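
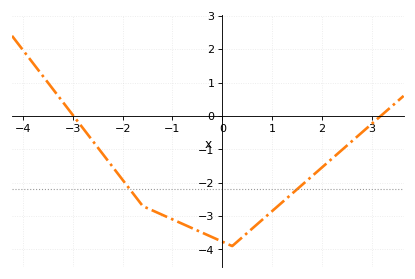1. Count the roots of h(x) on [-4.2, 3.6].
2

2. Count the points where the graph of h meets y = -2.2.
2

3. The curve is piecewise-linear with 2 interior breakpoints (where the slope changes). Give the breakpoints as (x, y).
(-1.6, -2.7); (0.2, -3.9)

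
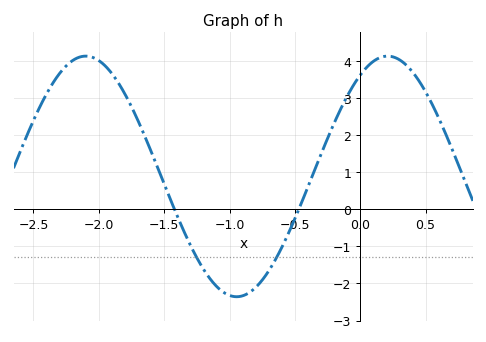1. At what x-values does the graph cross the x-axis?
-1.4, -0.45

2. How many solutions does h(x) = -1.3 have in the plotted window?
2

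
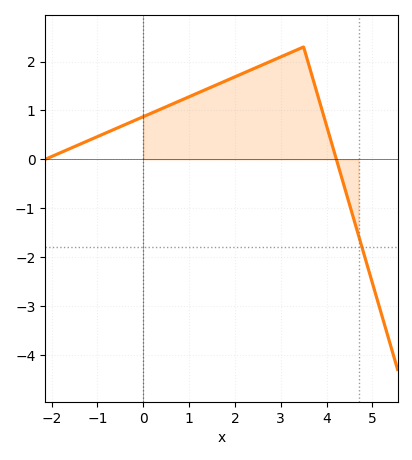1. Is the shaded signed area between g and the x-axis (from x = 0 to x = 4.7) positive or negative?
positive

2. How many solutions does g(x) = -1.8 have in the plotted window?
1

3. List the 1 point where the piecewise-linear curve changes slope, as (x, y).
(3.5, 2.3)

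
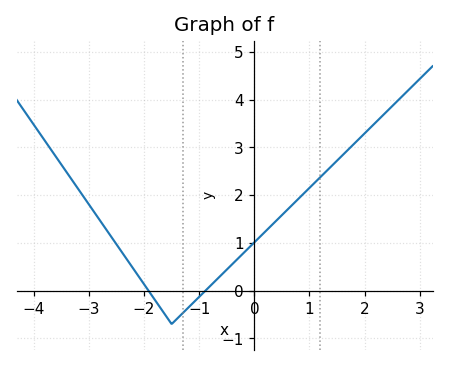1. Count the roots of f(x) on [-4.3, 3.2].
2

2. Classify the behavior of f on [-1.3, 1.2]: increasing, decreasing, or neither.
increasing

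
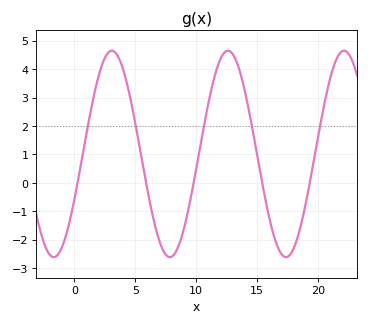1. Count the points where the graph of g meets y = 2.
5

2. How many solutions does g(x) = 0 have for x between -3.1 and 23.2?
5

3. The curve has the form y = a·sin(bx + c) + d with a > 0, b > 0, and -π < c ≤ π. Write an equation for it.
y = 3.63sin(0.66x - 0.462) + 1.02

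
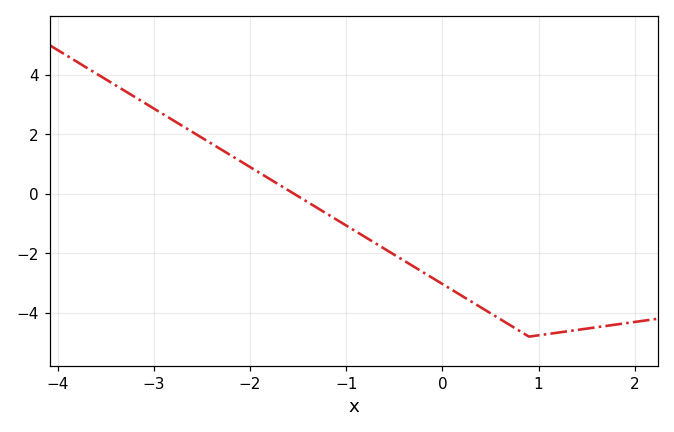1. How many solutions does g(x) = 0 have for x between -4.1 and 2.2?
1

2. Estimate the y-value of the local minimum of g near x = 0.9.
-4.8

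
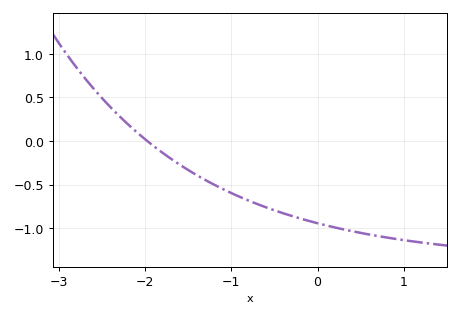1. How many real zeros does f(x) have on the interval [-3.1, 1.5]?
1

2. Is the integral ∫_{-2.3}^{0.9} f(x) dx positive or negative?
negative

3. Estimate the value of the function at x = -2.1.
0.107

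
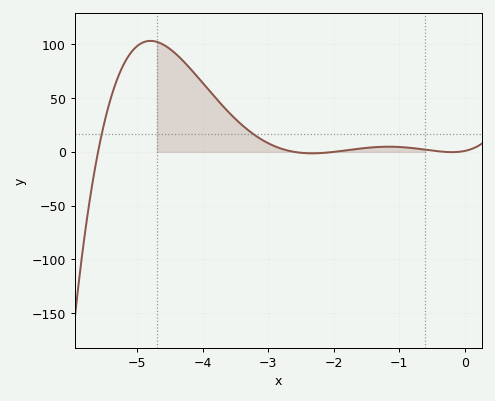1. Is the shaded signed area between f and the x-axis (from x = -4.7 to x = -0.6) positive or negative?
positive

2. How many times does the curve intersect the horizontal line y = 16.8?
2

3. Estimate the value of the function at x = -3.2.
15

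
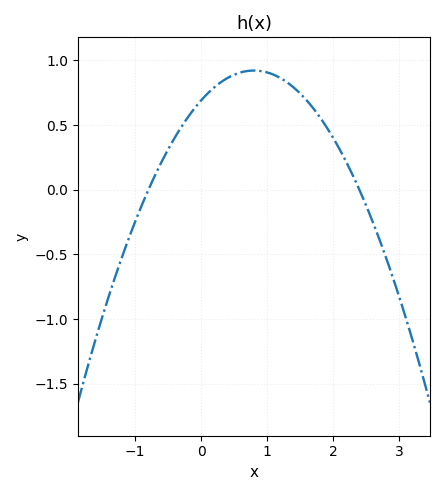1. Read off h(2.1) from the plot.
0.313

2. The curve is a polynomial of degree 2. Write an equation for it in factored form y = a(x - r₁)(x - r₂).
y = -0.36(x + 0.8)(x - 2.4)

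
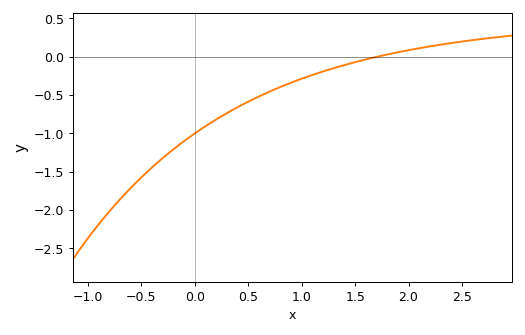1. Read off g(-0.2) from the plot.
-1.21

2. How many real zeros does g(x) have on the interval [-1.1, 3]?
1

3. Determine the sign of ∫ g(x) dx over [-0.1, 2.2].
negative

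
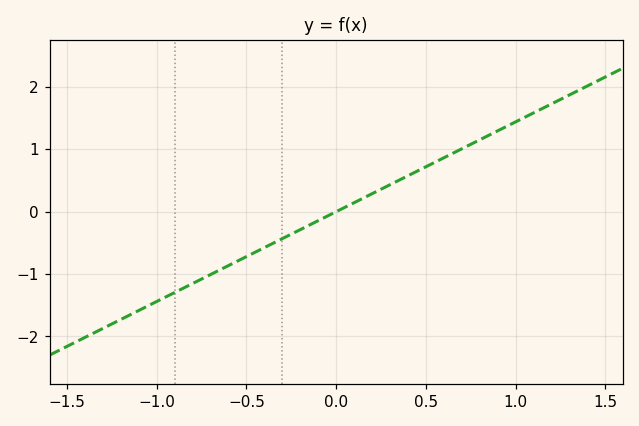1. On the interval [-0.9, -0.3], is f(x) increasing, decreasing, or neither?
increasing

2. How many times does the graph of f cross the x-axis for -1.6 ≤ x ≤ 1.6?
1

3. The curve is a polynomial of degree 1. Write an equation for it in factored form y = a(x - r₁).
y = 1.44(x - 0)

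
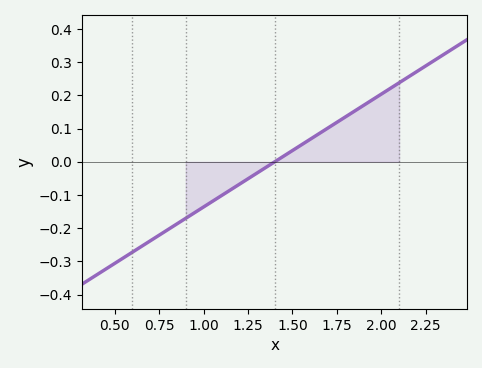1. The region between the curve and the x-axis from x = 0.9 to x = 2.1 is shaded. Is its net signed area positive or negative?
positive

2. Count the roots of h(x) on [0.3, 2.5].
1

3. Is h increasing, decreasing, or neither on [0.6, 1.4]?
increasing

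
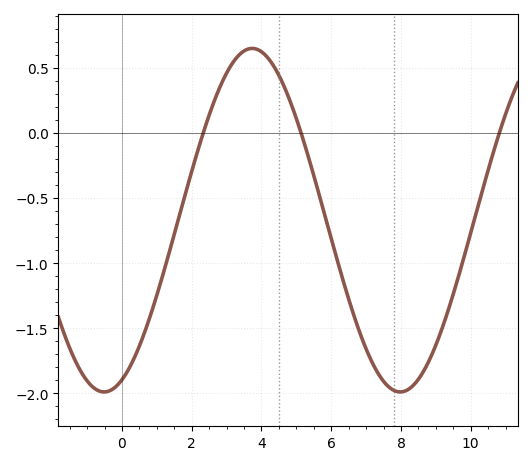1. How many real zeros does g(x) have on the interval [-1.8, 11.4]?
3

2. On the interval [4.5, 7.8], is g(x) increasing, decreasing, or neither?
decreasing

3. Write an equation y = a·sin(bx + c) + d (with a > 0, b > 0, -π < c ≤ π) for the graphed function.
y = 1.32sin(0.74x - 1.19) - 0.67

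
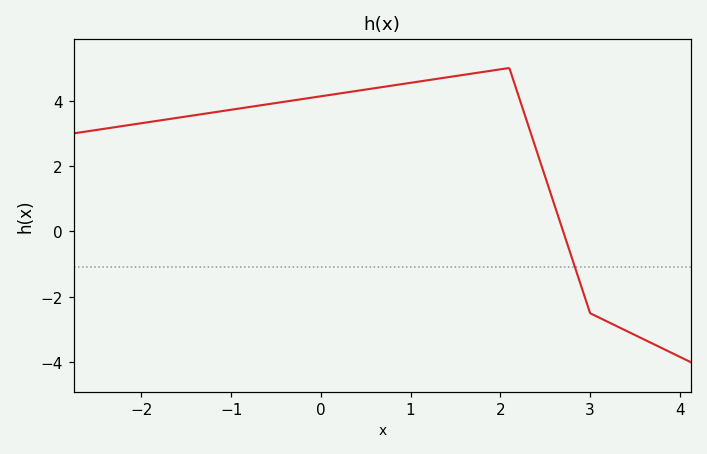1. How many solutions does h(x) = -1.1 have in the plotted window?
1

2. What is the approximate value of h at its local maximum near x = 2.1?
5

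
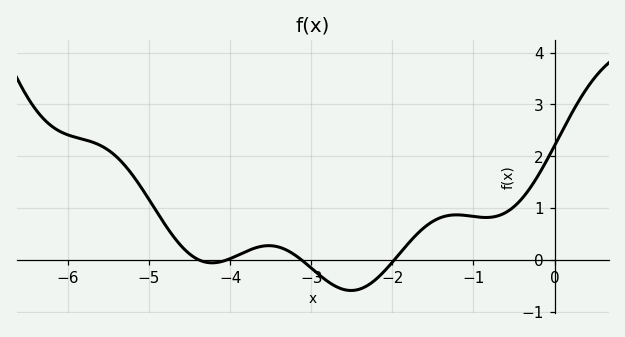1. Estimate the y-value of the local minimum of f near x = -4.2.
-0.1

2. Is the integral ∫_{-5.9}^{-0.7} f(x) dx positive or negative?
positive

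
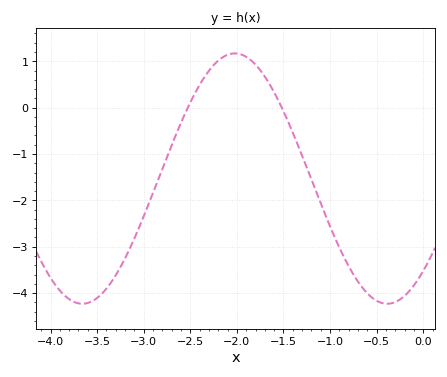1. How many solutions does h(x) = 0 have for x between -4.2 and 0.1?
2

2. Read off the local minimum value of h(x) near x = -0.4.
-4.2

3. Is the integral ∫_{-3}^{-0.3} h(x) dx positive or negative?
negative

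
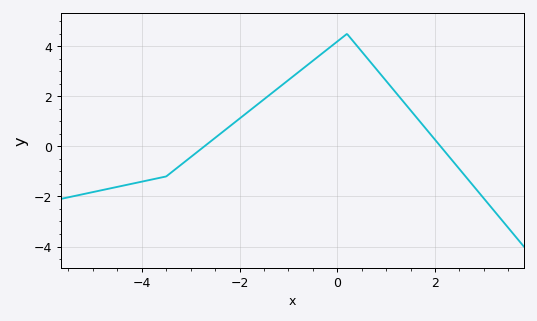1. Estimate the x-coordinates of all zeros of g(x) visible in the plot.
-2.72, 2.12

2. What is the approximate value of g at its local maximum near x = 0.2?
4.5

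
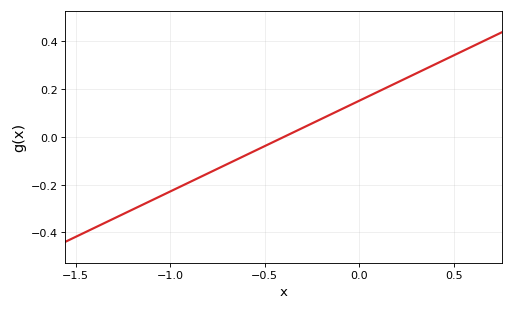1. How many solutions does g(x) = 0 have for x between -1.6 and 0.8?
1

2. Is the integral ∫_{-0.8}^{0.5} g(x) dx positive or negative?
positive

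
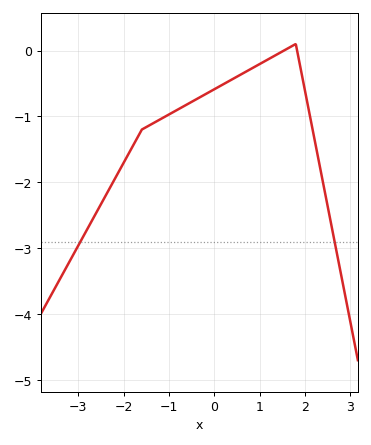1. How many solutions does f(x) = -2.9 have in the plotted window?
2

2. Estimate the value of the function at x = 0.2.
-0.512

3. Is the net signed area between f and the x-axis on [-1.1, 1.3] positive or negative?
negative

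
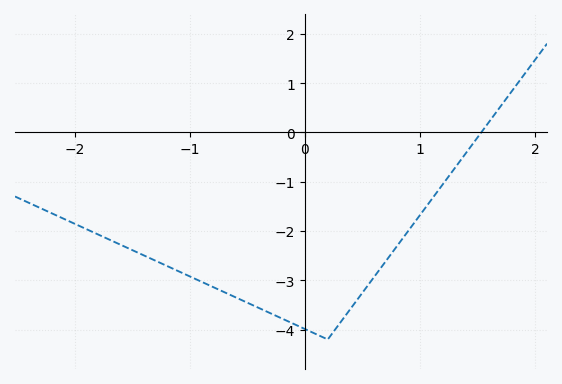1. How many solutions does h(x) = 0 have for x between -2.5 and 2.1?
1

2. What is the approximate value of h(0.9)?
-2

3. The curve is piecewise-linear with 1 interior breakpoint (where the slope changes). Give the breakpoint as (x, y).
(0.2, -4.2)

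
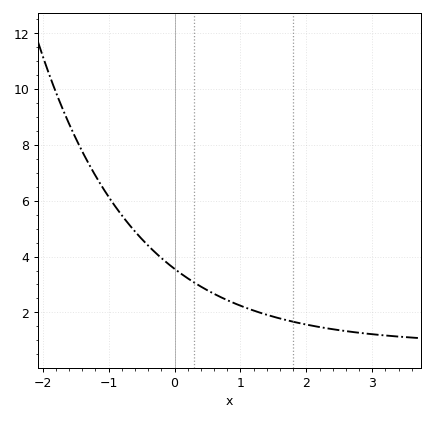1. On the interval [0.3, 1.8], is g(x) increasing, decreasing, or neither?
decreasing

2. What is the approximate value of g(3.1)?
1.2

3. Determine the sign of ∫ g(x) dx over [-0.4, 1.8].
positive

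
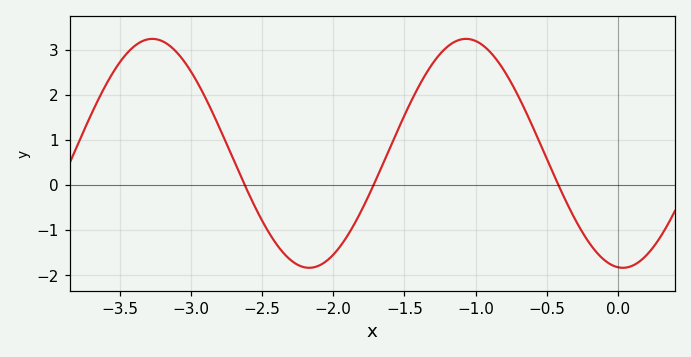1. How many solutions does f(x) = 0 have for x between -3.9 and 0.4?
3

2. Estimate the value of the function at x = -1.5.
1.5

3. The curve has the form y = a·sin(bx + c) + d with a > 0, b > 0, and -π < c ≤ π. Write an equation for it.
y = 2.54sin(2.9x - 1.7) + 0.7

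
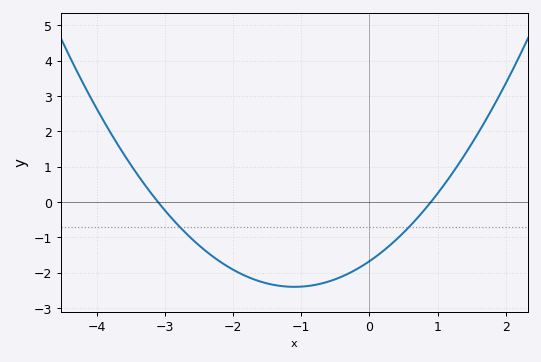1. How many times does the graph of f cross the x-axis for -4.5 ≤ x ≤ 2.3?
2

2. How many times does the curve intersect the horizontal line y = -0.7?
2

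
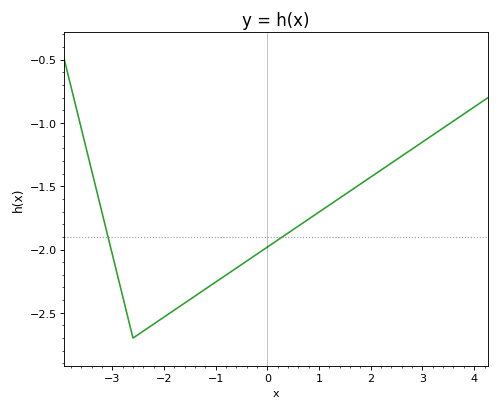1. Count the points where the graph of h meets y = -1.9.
2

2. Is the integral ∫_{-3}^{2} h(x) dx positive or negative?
negative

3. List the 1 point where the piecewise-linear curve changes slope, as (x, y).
(-2.6, -2.7)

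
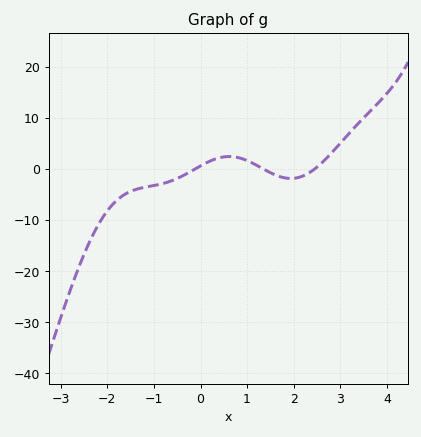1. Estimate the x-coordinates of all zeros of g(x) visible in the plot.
-0.2, 1.4, 2.4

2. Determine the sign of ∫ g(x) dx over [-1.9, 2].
negative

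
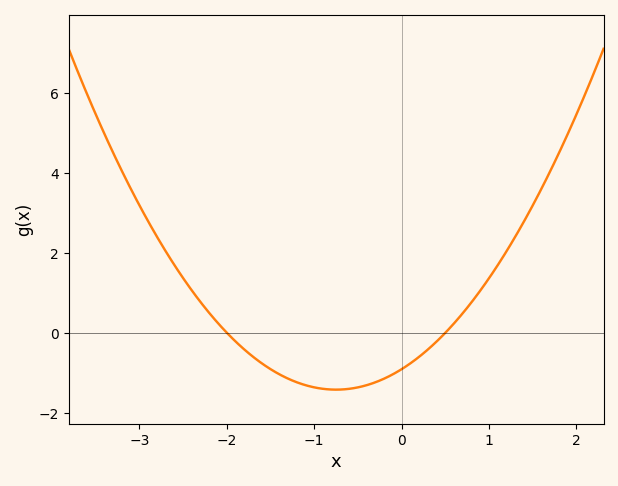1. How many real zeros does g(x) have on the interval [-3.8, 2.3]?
2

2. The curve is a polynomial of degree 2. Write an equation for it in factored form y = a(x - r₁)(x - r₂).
y = 0.91(x + 2)(x - 0.5)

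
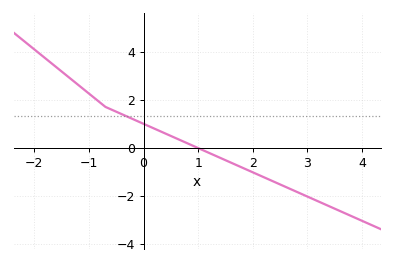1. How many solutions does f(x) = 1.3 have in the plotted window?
1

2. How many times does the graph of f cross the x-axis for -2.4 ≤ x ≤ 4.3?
1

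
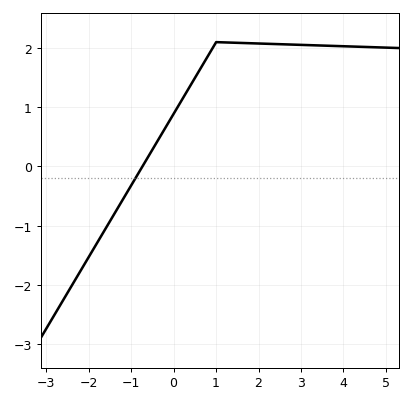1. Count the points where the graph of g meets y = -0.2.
1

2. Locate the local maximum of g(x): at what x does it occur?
1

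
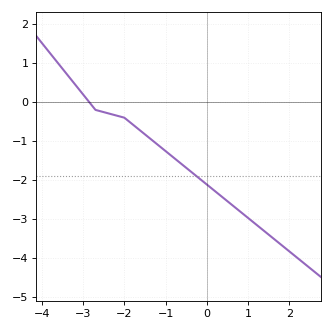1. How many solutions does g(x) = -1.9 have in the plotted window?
1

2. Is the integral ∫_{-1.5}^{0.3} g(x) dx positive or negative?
negative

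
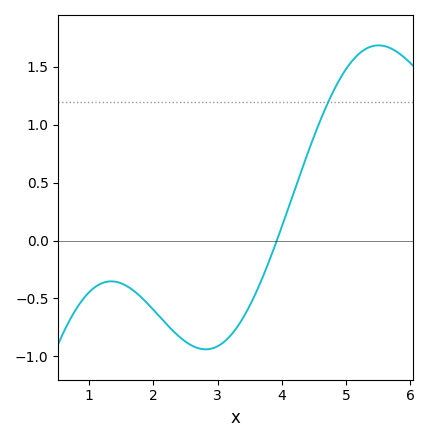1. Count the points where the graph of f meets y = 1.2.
1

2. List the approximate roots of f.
3.92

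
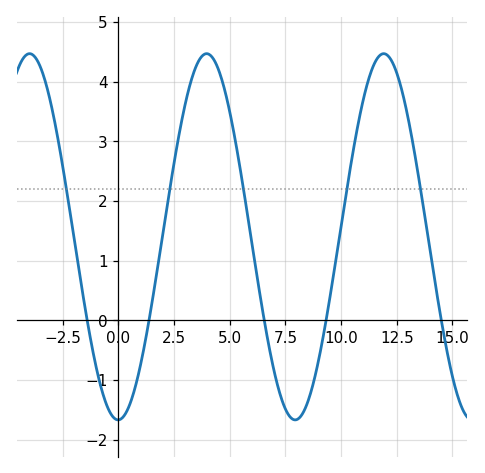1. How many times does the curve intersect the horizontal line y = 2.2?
5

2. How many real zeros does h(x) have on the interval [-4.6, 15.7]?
5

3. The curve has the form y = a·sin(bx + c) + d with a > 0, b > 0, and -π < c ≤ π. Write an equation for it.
y = 3.07sin(0.79x - 1.6) + 1.4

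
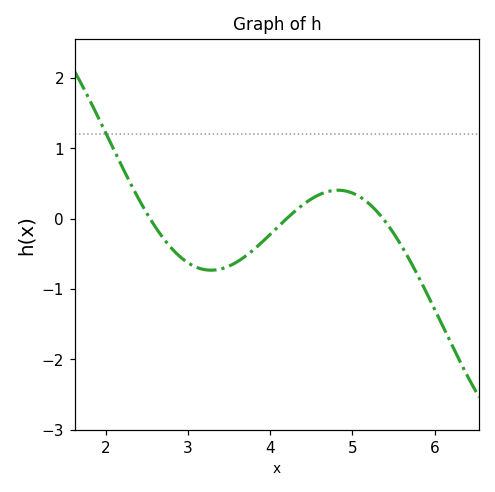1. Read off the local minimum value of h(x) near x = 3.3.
-0.7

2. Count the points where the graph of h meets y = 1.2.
1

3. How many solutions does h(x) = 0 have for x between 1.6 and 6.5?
3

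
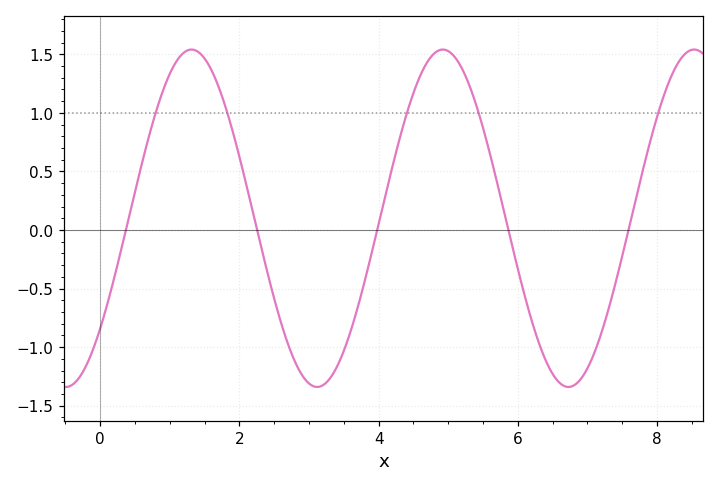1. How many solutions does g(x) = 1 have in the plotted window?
5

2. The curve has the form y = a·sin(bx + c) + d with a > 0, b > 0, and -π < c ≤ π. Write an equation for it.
y = 1.44sin(1.74x - 0.712) + 0.1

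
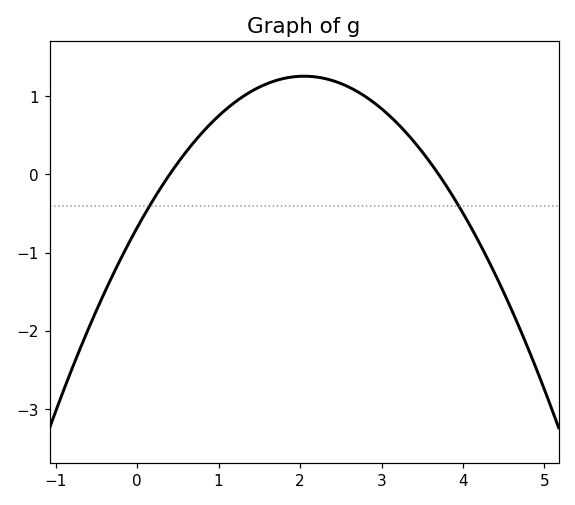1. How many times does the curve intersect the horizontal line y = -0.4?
2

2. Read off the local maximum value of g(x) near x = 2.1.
1.25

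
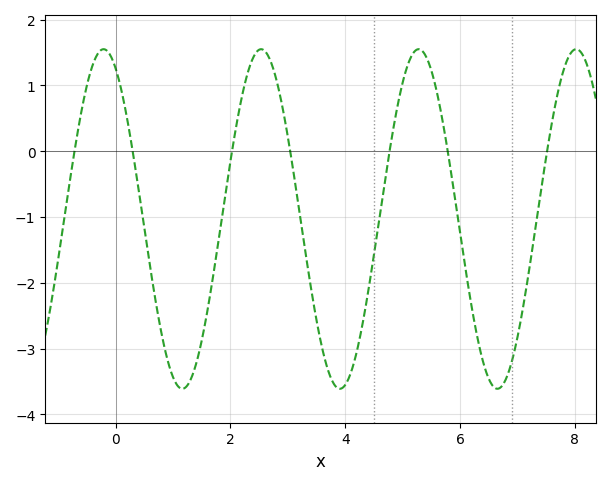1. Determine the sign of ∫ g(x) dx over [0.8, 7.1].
negative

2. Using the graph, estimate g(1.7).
-1.89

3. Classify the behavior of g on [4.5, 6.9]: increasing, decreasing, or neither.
neither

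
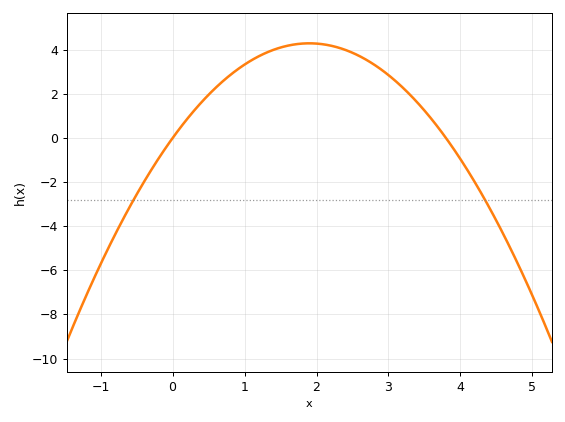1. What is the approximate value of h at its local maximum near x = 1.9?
4.3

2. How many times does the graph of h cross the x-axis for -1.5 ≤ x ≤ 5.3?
2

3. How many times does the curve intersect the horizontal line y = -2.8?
2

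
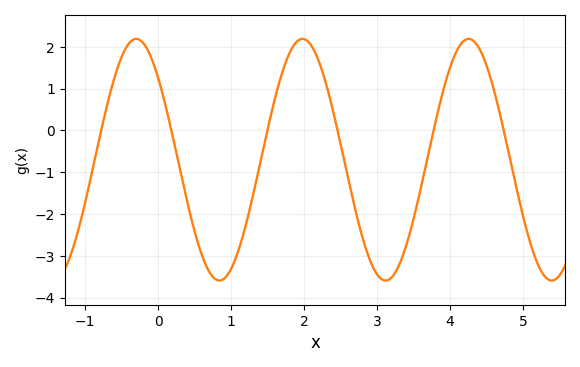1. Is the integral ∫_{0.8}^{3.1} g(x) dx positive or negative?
negative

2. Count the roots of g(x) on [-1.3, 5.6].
6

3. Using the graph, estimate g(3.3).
-3.23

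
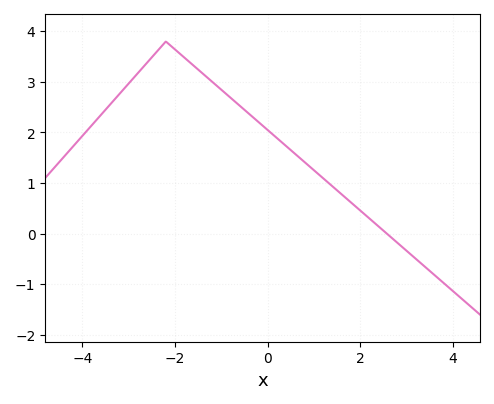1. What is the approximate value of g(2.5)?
0.057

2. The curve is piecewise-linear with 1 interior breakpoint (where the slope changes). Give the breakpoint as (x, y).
(-2.2, 3.8)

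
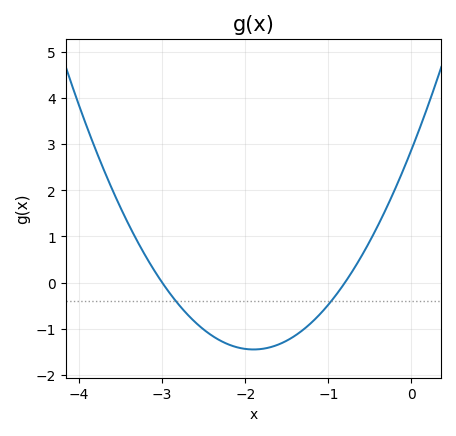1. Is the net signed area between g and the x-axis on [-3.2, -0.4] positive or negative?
negative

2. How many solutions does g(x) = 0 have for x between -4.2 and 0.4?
2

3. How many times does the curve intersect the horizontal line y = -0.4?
2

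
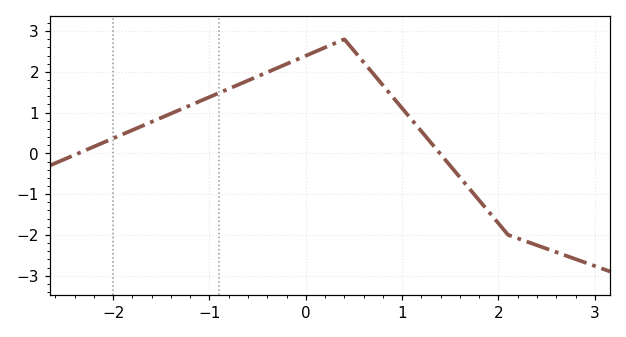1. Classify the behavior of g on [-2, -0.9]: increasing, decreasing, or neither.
increasing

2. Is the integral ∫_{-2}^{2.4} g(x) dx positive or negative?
positive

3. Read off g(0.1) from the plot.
2.5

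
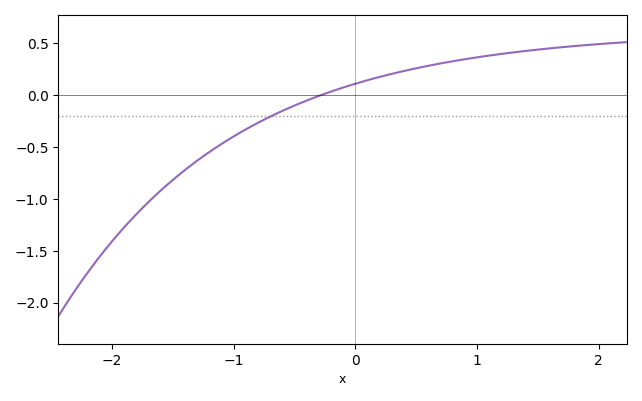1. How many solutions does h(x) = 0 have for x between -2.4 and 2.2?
1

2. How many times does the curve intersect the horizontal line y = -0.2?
1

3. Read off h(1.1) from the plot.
0.381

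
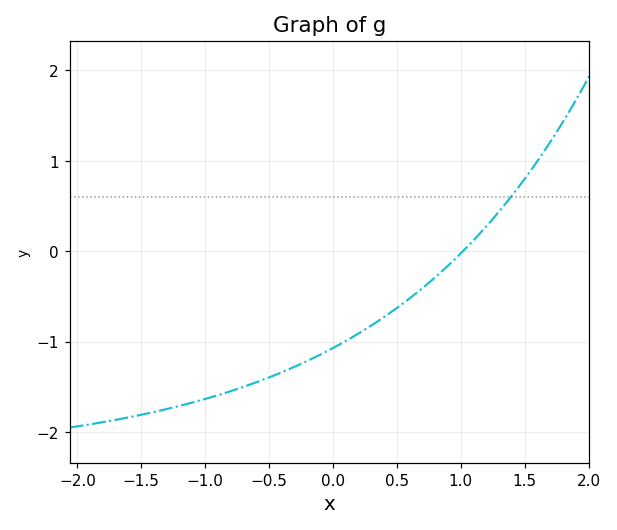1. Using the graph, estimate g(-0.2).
-1.2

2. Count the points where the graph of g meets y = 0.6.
1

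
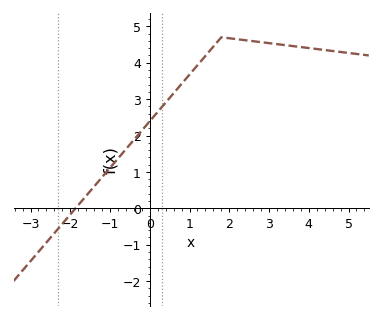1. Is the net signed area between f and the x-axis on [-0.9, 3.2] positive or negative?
positive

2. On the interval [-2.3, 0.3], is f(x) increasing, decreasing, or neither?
increasing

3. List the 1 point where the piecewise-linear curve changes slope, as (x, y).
(1.8, 4.7)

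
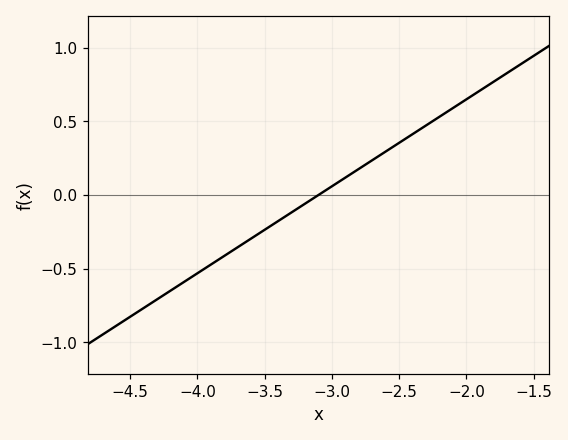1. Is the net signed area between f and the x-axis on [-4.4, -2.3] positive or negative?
negative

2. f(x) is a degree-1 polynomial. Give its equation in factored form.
y = 0.59(x + 3.1)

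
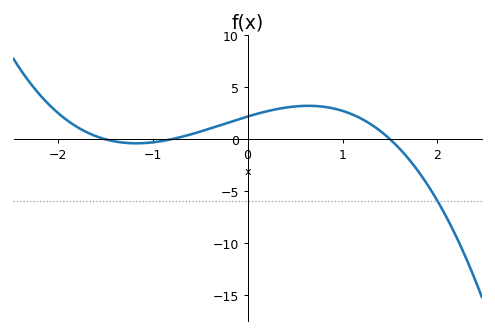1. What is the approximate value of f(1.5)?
0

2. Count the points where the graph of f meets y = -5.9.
1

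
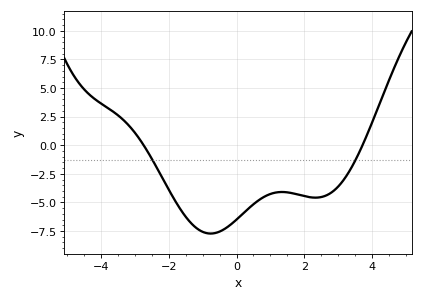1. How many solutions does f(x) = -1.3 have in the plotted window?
2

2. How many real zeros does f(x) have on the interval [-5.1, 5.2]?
2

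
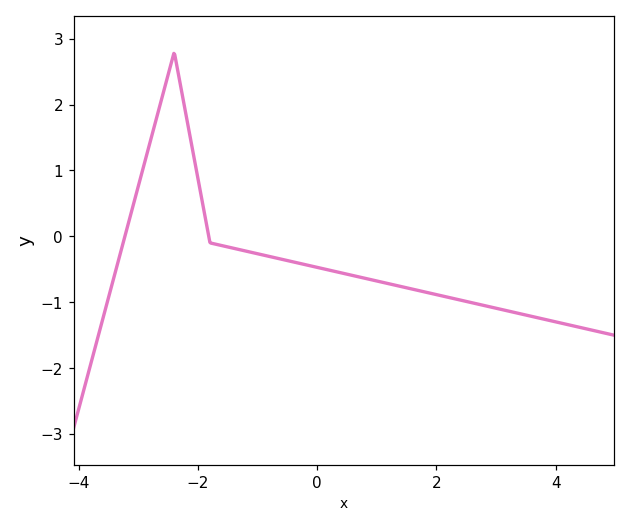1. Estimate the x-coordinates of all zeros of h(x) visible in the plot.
-3.23, -1.82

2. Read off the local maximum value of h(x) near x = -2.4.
2.8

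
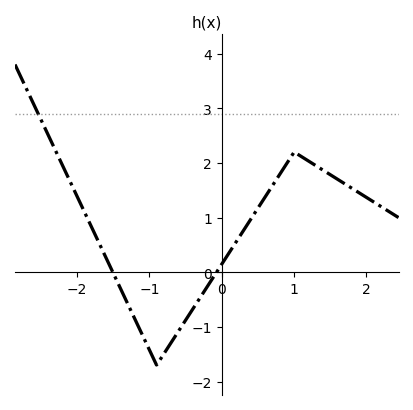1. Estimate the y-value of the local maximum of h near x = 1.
2.2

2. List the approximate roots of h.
-1.5, -0.1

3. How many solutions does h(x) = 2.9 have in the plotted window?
1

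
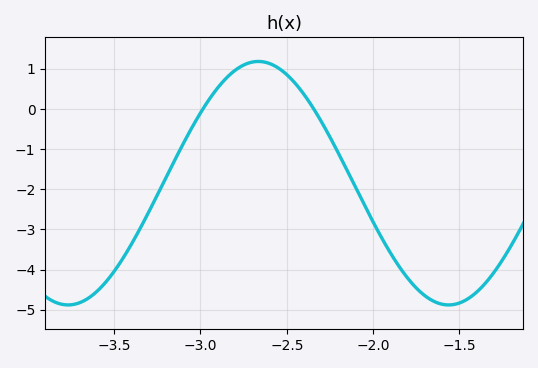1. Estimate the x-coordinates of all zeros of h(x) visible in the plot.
-3, -2.35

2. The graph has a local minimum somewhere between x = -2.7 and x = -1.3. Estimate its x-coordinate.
-1.55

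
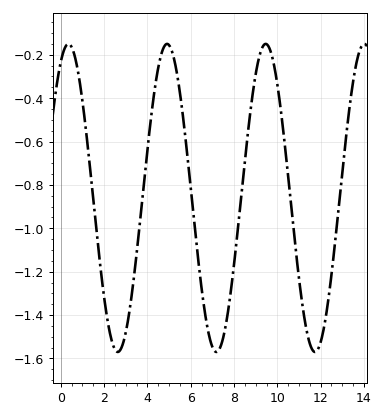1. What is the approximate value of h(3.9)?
-0.74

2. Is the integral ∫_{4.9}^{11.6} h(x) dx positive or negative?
negative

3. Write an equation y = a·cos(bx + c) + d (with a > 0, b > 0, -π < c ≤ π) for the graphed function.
y = 0.71cos(1.4x - 0.49) - 0.86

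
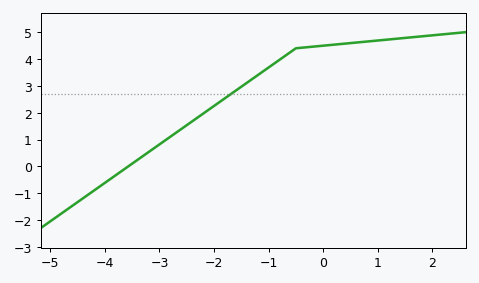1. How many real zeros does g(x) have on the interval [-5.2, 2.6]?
1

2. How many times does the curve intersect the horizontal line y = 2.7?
1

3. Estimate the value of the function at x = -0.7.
4.11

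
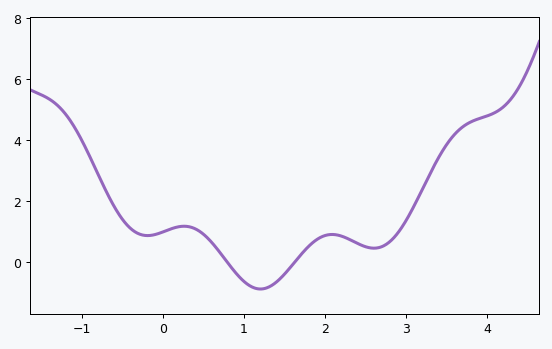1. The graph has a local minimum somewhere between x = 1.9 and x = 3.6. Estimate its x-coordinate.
2.6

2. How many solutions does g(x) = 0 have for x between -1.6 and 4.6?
2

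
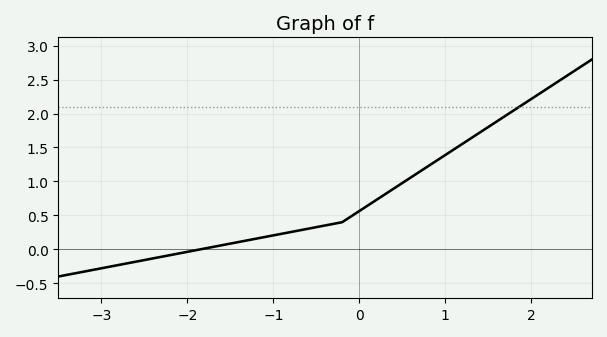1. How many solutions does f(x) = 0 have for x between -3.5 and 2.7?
1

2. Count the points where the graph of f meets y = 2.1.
1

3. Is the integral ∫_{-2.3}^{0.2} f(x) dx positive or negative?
positive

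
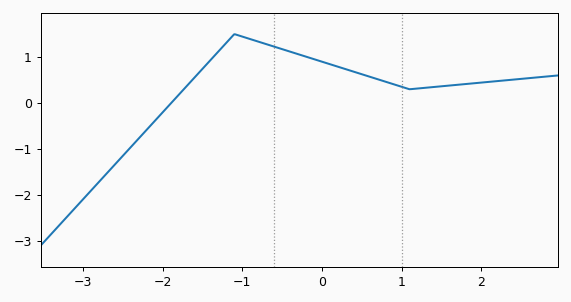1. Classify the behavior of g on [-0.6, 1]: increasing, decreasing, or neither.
decreasing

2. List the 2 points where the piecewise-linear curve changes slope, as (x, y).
(-1.1, 1.5); (1.1, 0.3)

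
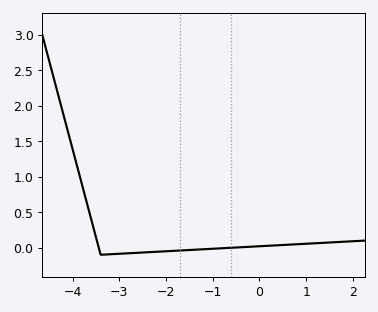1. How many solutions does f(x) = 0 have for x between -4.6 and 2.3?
2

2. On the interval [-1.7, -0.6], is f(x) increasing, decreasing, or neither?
increasing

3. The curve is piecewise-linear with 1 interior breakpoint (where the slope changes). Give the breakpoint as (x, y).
(-3.4, -0.1)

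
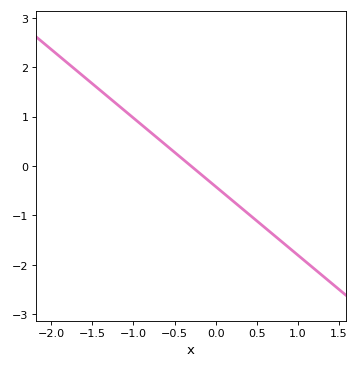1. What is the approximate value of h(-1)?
0.973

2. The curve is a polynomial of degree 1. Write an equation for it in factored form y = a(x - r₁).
y = -1.39(x + 0.3)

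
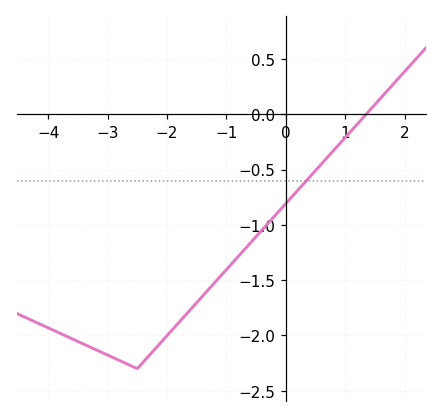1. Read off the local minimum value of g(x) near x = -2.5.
-2.3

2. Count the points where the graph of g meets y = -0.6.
1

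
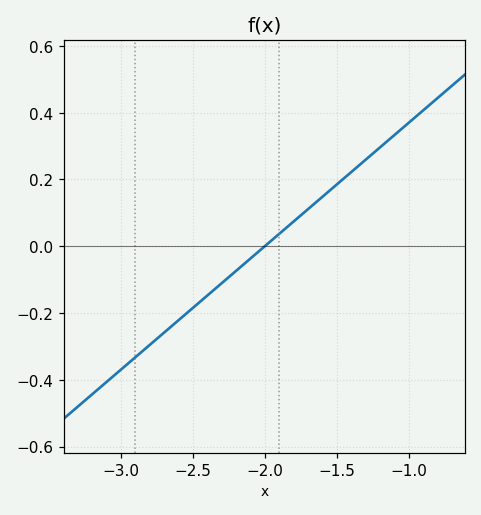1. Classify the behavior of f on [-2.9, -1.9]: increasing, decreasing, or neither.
increasing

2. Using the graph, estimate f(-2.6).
-0.222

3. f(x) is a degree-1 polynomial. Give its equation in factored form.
y = 0.37(x + 2)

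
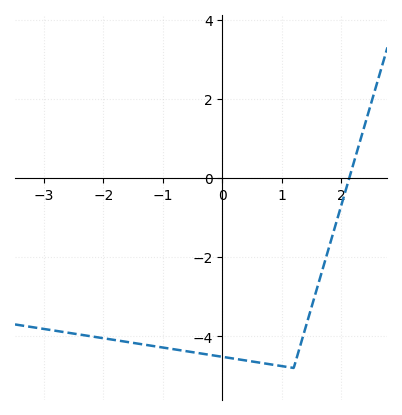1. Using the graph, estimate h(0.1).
-4.6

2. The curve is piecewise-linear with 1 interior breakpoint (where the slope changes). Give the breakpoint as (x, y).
(1.2, -4.8)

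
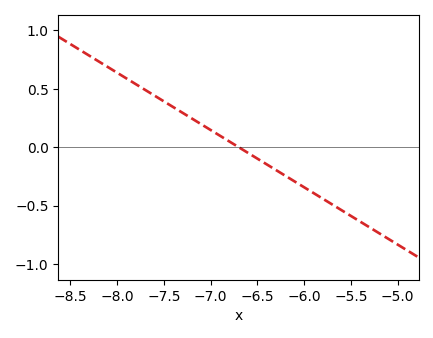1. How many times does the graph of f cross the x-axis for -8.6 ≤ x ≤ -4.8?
1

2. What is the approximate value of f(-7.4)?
0.343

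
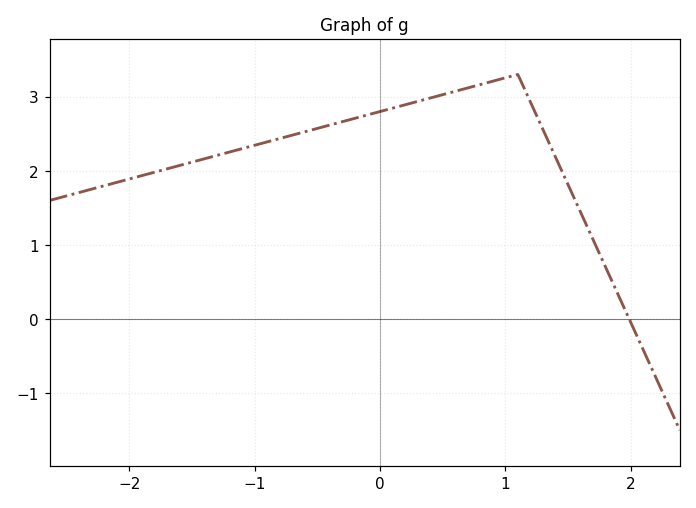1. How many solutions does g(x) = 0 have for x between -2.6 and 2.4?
1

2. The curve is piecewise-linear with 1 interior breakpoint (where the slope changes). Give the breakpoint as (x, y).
(1.1, 3.3)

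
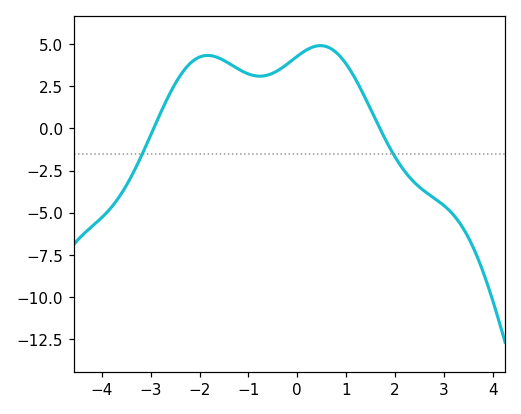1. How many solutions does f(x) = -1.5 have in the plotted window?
2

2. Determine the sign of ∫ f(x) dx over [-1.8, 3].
positive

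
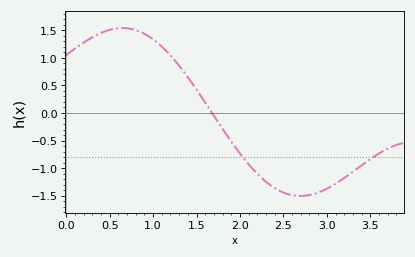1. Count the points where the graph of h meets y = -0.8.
2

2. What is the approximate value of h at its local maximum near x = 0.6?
1.55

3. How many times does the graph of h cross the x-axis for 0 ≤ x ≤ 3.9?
1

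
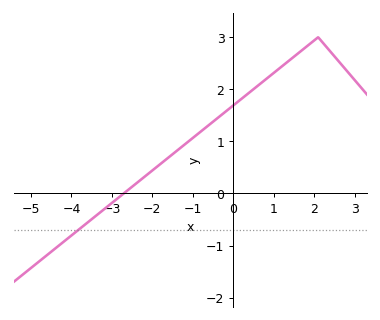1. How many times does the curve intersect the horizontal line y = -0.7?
1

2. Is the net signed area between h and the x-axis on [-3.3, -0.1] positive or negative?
positive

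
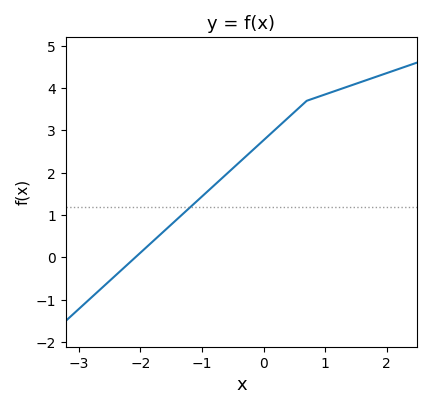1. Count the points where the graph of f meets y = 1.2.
1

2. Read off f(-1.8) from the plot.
0.4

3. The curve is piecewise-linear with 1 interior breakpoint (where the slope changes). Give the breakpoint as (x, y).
(0.7, 3.7)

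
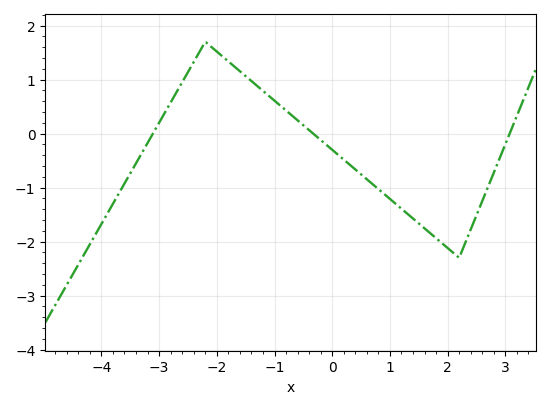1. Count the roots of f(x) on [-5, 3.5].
3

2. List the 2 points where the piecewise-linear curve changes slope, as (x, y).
(-2.2, 1.7); (2.2, -2.3)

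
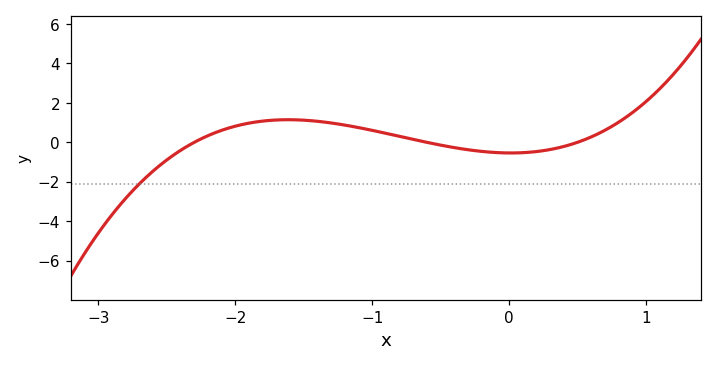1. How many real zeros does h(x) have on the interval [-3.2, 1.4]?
3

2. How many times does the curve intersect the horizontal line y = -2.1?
1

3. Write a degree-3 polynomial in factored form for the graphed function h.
y = 0.78(x + 2.3)(x + 0.6)(x - 0.5)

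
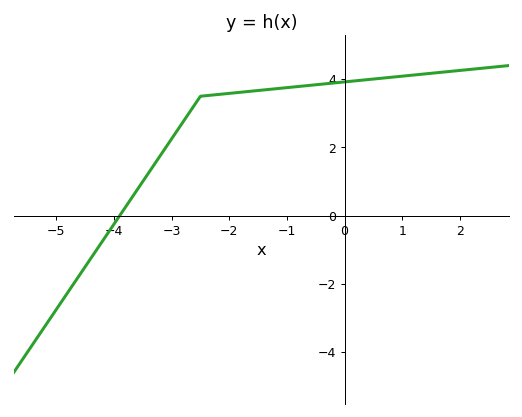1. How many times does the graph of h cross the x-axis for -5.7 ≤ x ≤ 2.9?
1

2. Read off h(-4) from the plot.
-0.249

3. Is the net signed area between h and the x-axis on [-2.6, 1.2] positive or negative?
positive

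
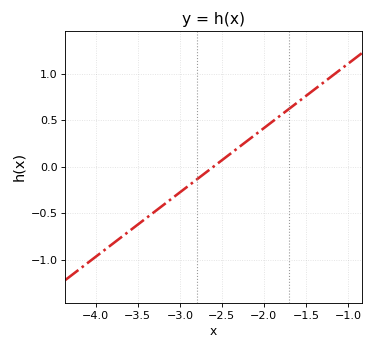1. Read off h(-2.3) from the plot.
0.2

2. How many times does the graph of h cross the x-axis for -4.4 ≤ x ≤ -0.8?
1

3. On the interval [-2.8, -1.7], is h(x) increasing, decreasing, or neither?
increasing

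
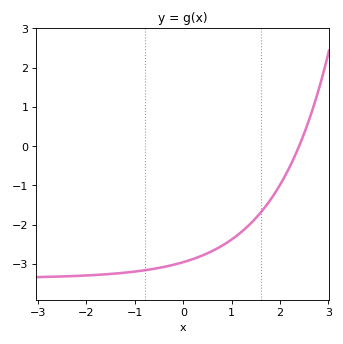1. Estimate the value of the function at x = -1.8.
-3.3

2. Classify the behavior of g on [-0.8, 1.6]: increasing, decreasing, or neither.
increasing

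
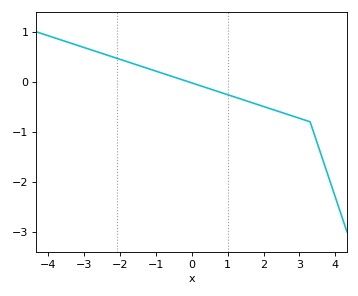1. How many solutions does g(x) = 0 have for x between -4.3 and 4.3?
1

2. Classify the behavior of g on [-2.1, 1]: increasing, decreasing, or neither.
decreasing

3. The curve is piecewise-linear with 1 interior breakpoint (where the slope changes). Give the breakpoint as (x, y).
(3.3, -0.8)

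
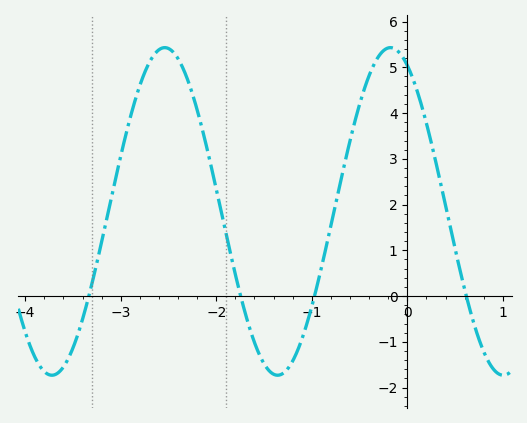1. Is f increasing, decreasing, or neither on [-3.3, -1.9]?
neither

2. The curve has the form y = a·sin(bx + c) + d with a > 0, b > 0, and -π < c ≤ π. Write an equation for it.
y = 3.58sin(2.66x + 2.04) + 1.85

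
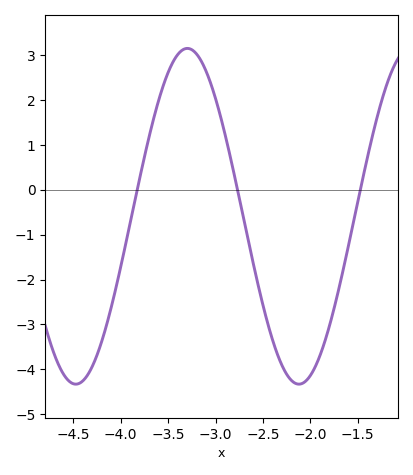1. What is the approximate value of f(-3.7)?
1.2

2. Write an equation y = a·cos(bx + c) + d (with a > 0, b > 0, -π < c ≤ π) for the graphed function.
y = 3.74cos(2.7x + 2.5) - 0.59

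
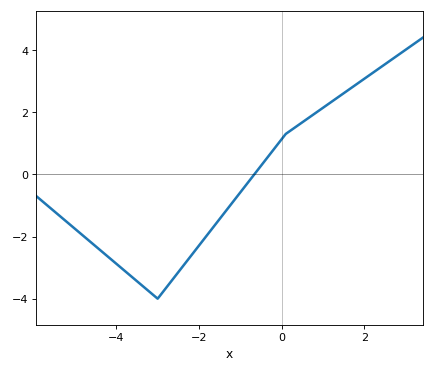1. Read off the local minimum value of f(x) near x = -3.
-4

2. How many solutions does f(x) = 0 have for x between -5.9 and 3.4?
1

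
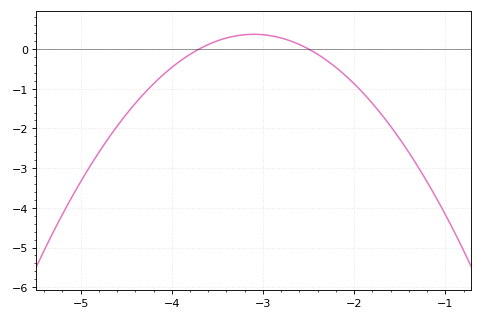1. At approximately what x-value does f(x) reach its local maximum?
-3.1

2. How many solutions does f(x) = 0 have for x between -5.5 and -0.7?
2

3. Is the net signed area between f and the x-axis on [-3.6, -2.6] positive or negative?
positive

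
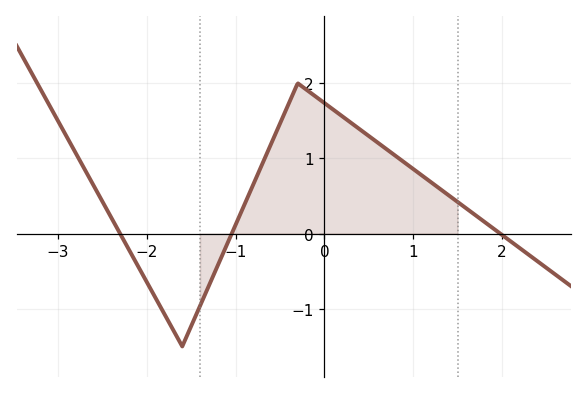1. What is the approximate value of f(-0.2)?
1.9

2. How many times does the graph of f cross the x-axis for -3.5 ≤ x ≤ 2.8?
3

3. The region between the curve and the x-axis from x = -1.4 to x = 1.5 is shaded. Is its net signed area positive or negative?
positive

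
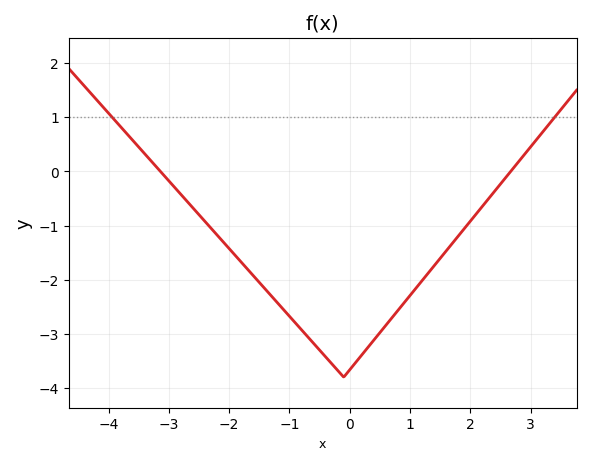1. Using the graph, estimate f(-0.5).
-3.3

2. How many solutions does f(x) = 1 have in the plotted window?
2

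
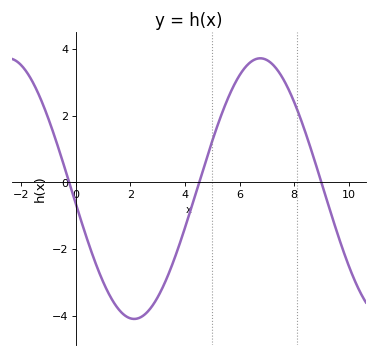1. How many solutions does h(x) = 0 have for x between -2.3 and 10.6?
3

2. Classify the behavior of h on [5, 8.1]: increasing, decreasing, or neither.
neither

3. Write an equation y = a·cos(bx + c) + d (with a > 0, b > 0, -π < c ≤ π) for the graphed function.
y = 3.91cos(0.68x + 1.69) - 0.19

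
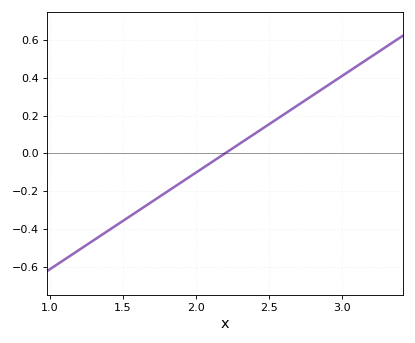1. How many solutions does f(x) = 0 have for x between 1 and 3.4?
1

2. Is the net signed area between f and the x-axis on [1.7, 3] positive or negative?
positive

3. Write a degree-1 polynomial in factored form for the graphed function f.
y = 0.51(x - 2.2)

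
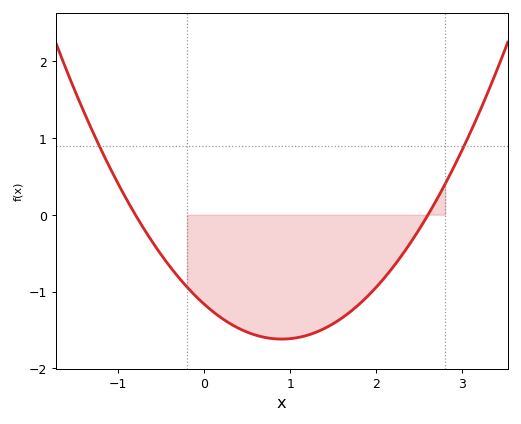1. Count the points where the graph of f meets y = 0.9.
2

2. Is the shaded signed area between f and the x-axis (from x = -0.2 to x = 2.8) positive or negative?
negative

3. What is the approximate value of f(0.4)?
-1.5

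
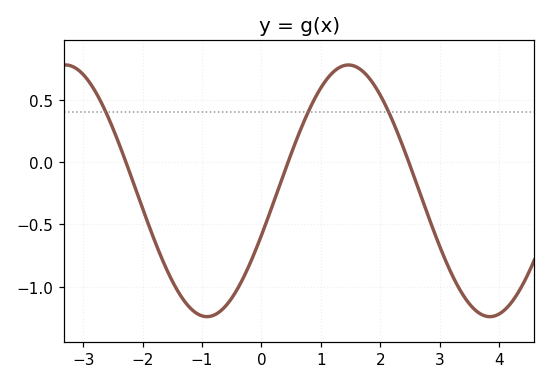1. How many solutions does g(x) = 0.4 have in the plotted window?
3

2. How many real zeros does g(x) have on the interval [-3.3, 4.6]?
3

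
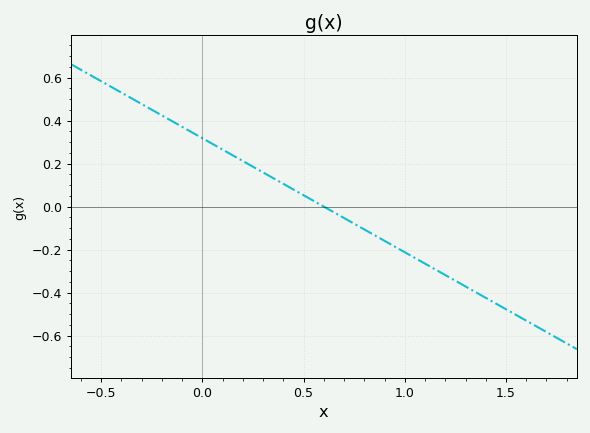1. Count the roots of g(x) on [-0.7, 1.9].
1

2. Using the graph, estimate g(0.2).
0.22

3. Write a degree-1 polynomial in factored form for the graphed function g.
y = -0.53(x - 0.6)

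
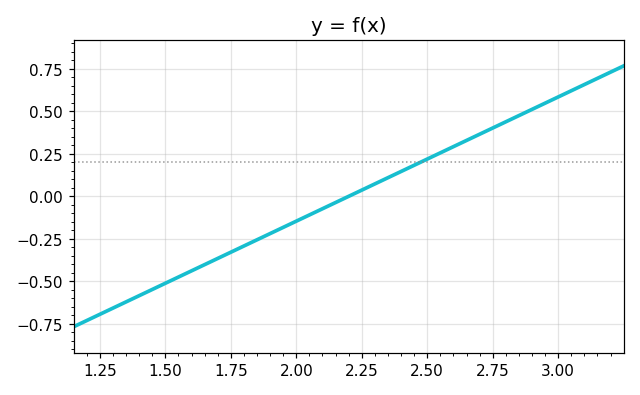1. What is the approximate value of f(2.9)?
0.52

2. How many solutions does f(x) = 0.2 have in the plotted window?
1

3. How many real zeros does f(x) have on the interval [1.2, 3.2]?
1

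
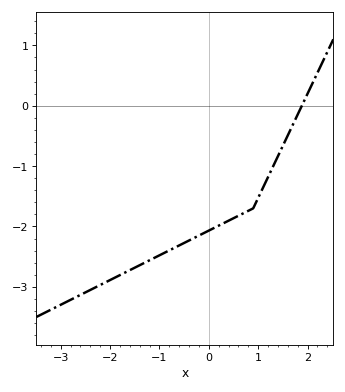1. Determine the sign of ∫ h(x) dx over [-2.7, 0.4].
negative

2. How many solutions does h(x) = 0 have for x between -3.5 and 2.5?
1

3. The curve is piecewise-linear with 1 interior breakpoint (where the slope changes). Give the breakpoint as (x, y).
(0.9, -1.7)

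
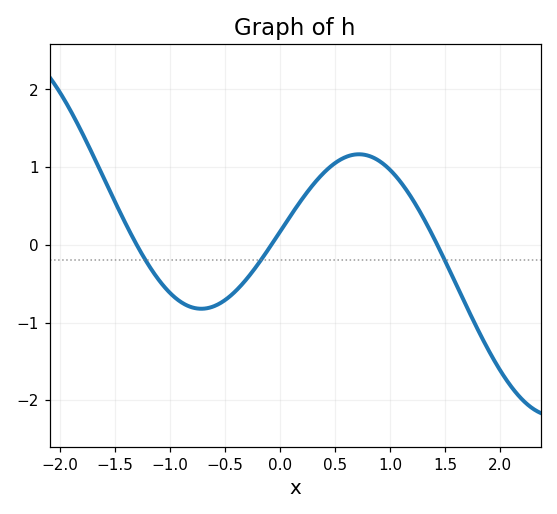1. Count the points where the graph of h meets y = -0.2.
3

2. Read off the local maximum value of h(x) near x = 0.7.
1.17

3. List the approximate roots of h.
-1.3, -0.08, 1.43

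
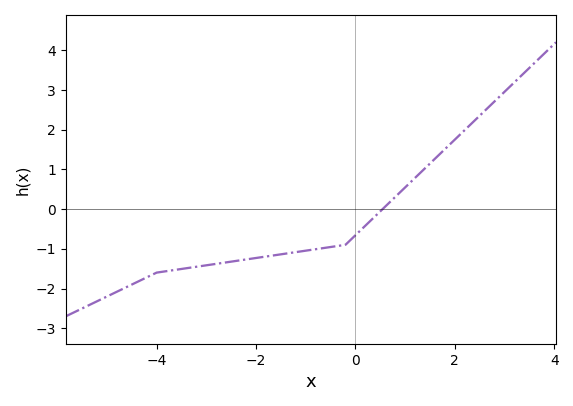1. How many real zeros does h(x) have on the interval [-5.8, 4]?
1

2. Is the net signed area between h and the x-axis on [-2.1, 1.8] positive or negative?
negative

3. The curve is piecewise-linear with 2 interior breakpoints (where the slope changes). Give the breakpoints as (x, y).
(-4, -1.6); (-0.2, -0.9)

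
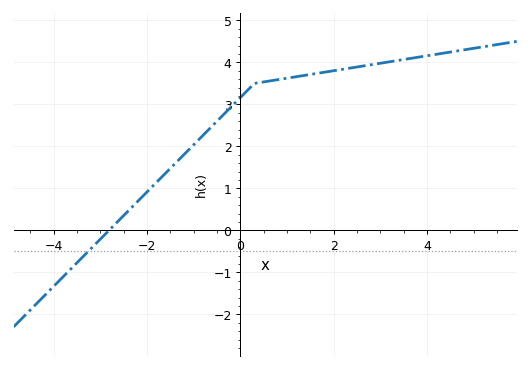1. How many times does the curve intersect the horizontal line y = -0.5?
1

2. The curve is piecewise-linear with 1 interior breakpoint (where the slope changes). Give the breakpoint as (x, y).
(0.3, 3.5)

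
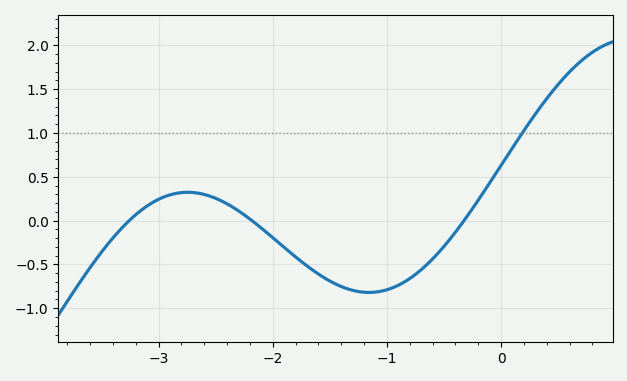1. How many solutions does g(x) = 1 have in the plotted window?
1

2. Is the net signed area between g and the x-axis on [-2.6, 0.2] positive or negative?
negative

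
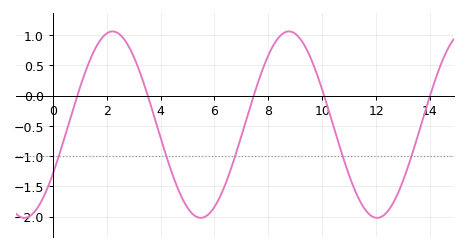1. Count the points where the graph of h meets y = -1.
5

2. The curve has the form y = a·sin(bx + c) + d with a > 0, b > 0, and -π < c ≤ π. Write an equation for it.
y = 1.54sin(0.96x - 0.56) - 0.48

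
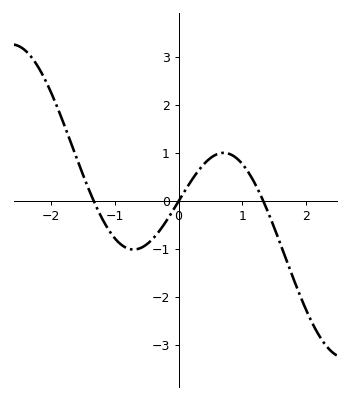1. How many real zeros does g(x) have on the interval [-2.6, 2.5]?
3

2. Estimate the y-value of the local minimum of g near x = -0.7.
-1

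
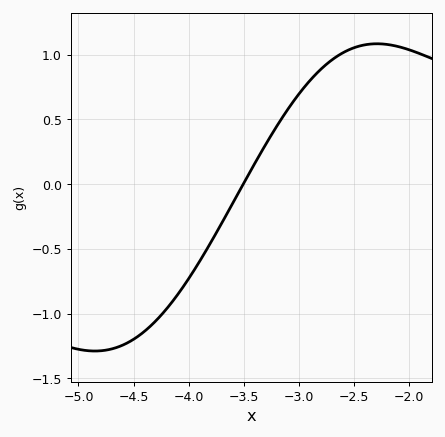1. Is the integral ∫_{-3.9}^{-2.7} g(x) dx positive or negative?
positive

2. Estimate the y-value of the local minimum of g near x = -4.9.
-1.3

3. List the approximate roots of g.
-3.5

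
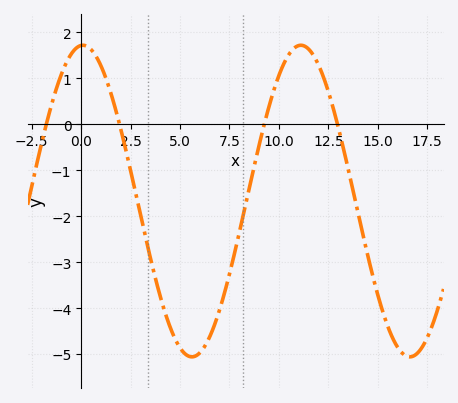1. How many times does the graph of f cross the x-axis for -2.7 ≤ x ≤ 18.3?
4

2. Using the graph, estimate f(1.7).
0.4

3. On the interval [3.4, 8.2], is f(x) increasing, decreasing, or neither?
neither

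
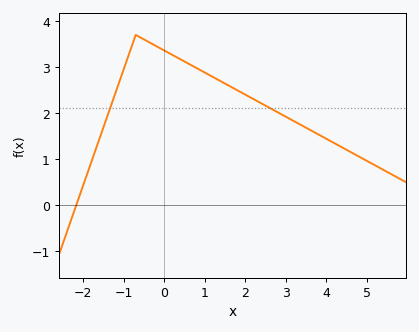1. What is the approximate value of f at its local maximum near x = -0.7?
3.7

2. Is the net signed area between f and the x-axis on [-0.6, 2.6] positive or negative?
positive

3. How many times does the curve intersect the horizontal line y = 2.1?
2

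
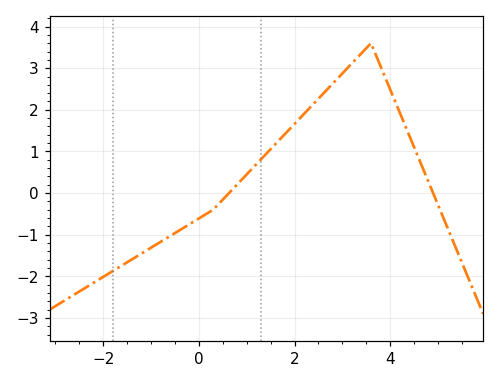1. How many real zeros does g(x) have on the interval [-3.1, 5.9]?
2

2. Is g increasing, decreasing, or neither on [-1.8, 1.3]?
increasing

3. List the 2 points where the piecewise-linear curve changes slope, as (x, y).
(0.3, -0.4); (3.6, 3.6)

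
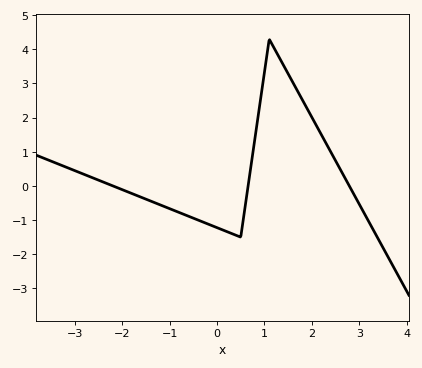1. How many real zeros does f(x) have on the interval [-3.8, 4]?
3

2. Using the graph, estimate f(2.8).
0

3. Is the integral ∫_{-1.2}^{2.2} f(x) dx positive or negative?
positive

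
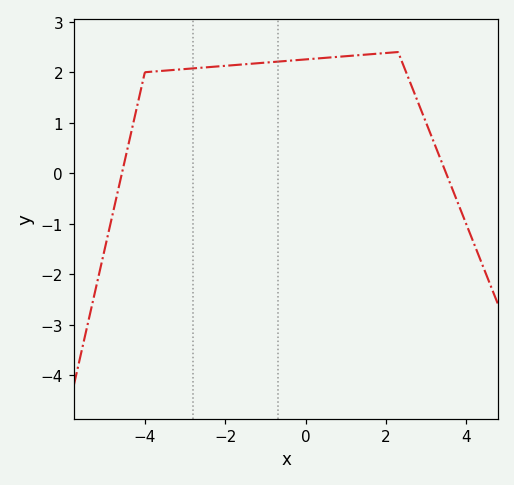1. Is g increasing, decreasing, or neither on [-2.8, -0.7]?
increasing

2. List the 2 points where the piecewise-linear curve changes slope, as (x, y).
(-4, 2); (2.3, 2.4)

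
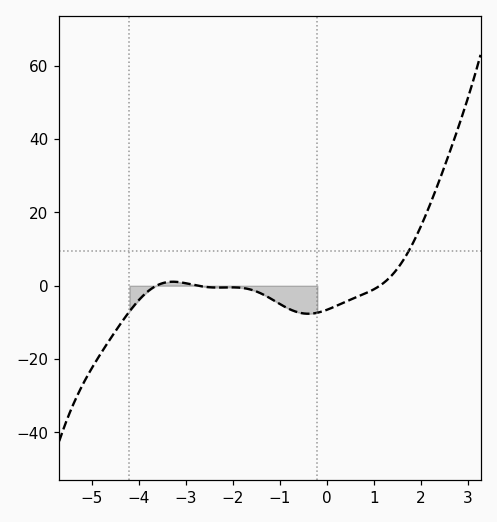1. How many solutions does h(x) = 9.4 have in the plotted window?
1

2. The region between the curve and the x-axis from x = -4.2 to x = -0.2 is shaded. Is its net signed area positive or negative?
negative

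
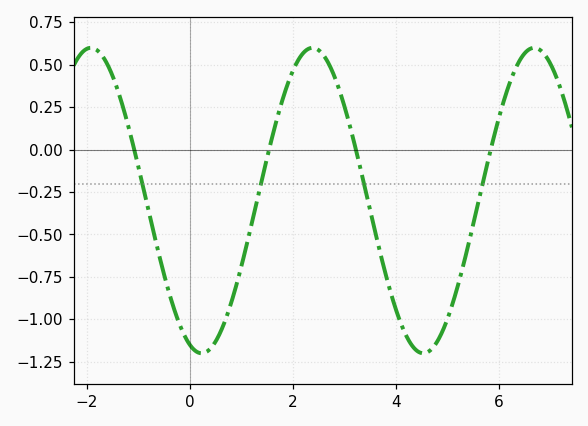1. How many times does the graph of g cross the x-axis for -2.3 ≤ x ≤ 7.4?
4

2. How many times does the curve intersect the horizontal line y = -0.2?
4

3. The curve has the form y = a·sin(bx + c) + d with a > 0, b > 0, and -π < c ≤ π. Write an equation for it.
y = 0.9sin(1.46x - 1.91) - 0.3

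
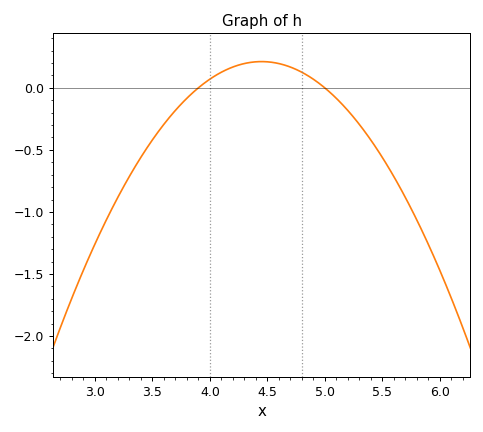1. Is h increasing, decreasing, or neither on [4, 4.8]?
neither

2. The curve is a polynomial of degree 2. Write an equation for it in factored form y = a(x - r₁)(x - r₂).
y = -0.7(x - 3.9)(x - 5)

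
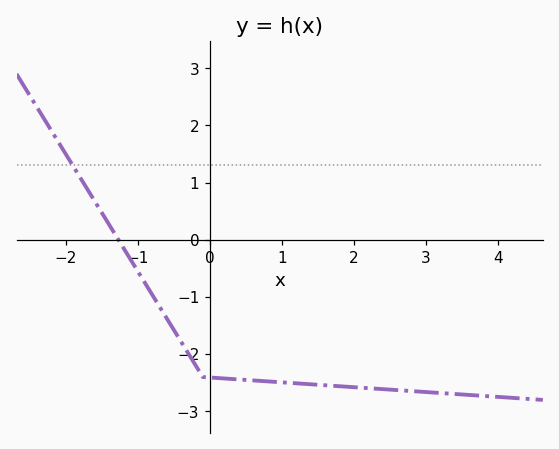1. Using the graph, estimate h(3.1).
-2.7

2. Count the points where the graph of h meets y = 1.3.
1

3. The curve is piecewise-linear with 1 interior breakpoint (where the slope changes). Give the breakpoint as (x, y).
(-0.1, -2.4)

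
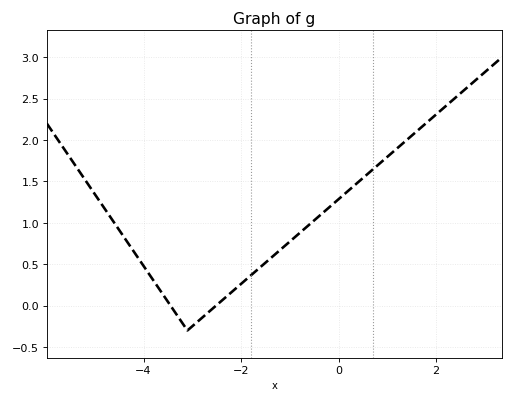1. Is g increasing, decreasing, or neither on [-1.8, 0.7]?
increasing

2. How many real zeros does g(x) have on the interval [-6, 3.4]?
2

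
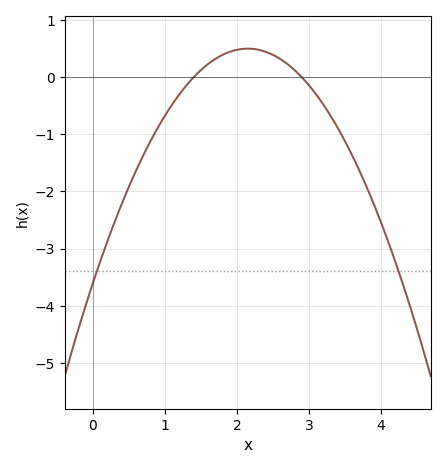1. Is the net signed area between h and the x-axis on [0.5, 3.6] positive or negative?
negative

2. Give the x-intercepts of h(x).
1.4, 2.9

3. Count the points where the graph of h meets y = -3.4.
2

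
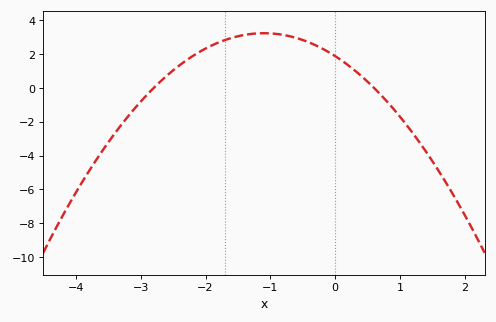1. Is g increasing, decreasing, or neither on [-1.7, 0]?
neither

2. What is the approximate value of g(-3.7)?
-4.33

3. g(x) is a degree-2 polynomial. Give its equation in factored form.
y = -1.12(x + 2.8)(x - 0.6)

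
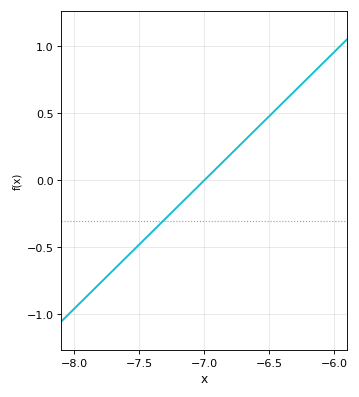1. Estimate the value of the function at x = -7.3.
-0.3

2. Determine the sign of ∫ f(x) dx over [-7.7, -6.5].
negative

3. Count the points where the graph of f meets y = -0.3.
1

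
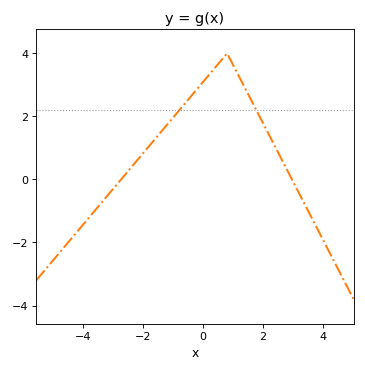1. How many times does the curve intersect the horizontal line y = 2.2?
2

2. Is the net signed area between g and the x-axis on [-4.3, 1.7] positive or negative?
positive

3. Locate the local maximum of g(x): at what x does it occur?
0.799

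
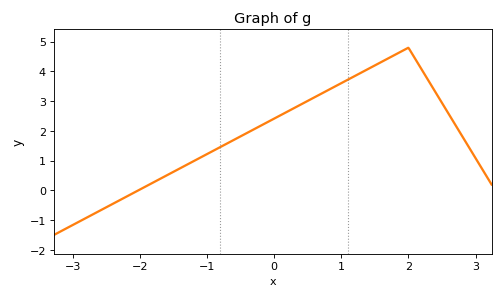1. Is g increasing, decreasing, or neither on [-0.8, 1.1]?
increasing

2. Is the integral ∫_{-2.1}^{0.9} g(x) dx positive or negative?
positive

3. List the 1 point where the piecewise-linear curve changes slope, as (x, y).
(2, 4.8)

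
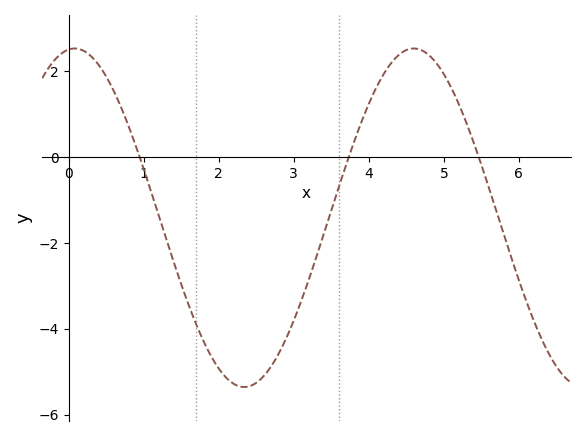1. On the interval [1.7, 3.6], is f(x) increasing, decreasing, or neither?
neither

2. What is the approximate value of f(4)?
1.23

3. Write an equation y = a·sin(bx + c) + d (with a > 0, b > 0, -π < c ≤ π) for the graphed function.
y = 3.94sin(1.39x + 1.46) - 1.42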